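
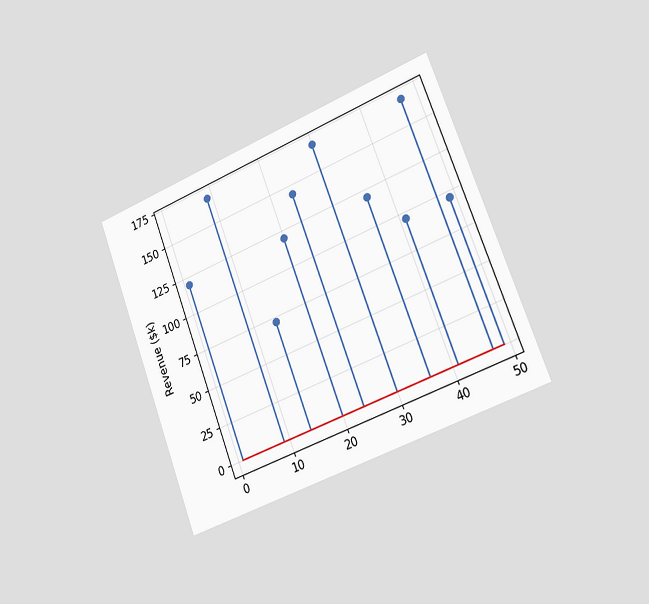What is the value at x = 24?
The chart is tilted about 20° counter-clockwise and viewed slightly from the right. The stem at x=24 reaches $144k.

$144k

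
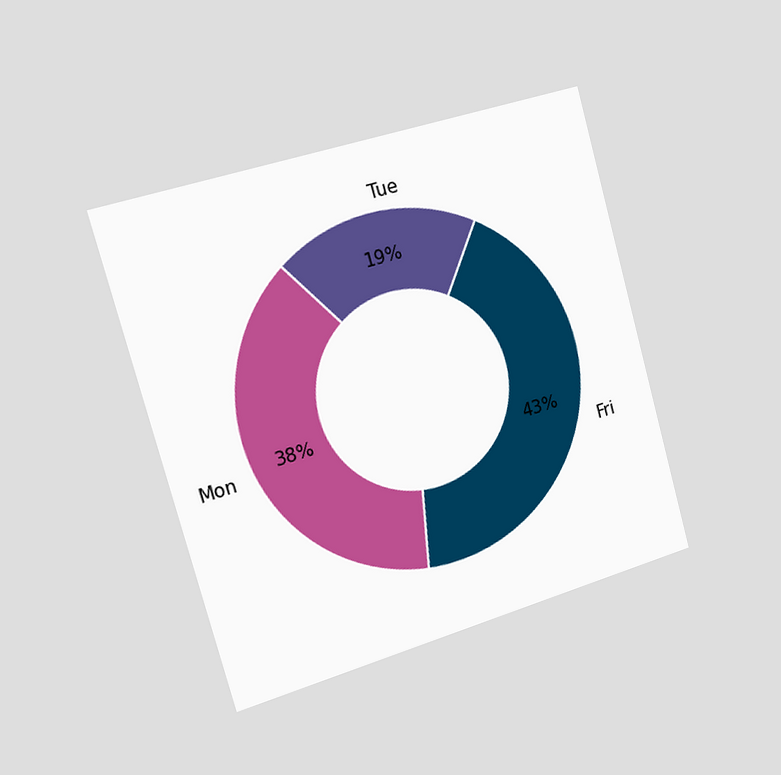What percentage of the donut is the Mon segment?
38%

The chart is tilted about 16° counter-clockwise and viewed slightly from the left. The Mon segment takes up 38% of the ring.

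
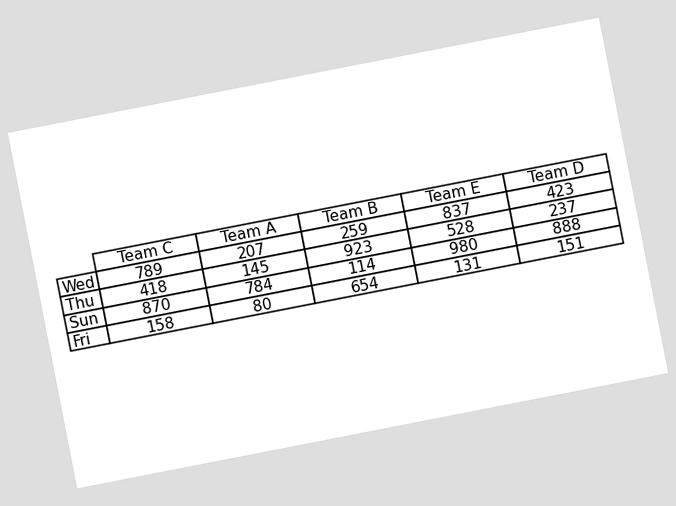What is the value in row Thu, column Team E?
The chart is tilted about 11° counter-clockwise. The (Thu, Team E) cell reads 528.

528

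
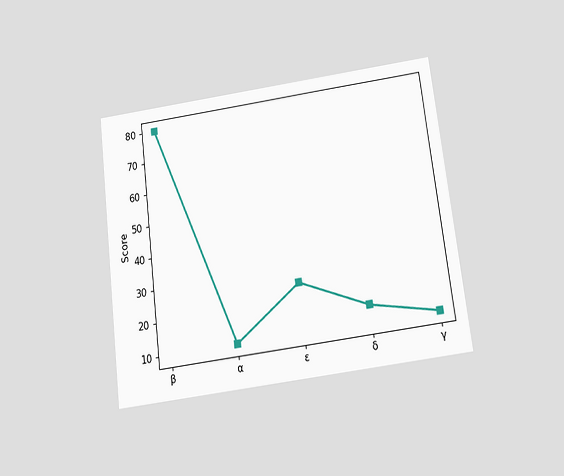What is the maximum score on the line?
The chart is tilted about 7° counter-clockwise and viewed slightly from below. The highest point is at β, and reading across to the y-axis gives 80.

80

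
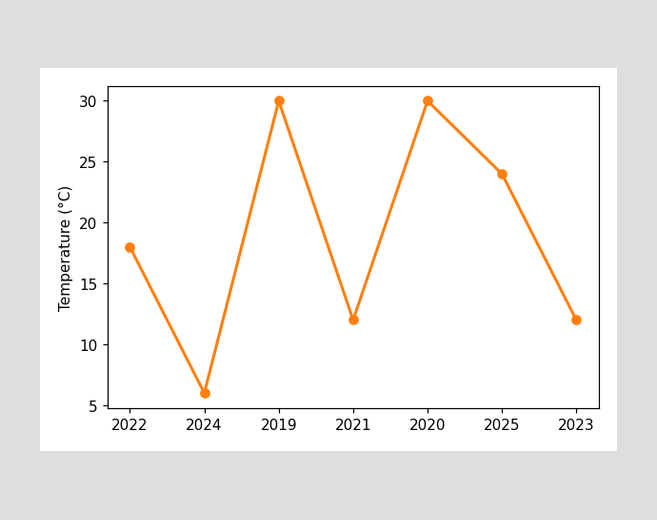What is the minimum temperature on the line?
The lowest point is at 2024, and reading across to the y-axis gives 6°C.

6°C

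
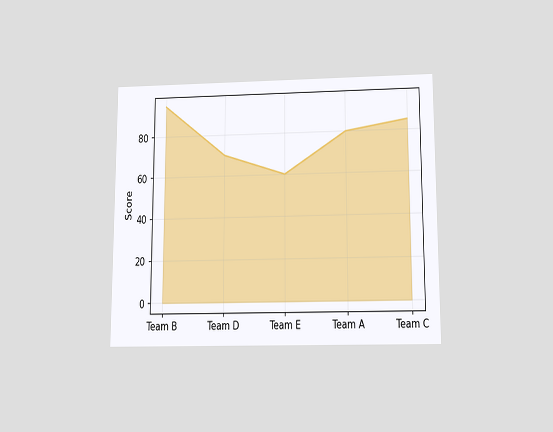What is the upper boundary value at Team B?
95

The chart is viewed slightly from below. At Team B the upper boundary is at 95.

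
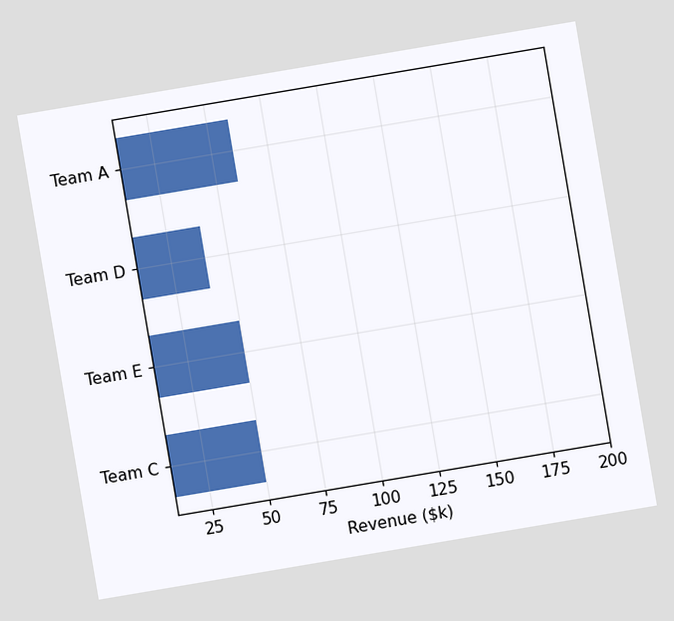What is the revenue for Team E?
$50k

The chart is tilted about 10° counter-clockwise. Reading along the chart's x-axis, the Team E bar reaches $50k.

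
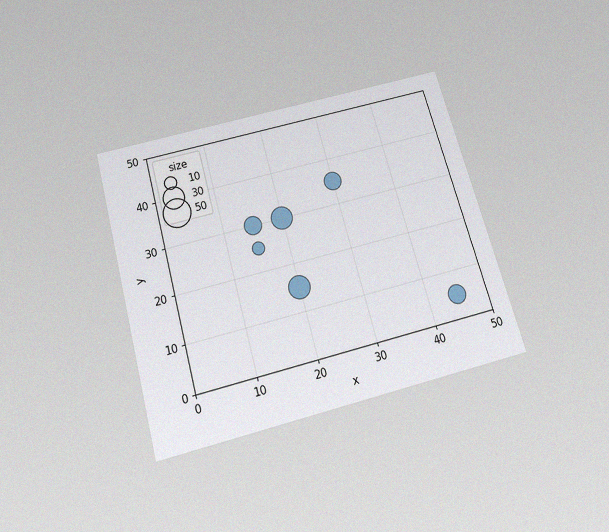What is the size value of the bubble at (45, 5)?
The chart is tilted about 16° counter-clockwise and viewed slightly from below, with some photo noise. Matching the bubble at (45, 5) against the size legend gives 20.

20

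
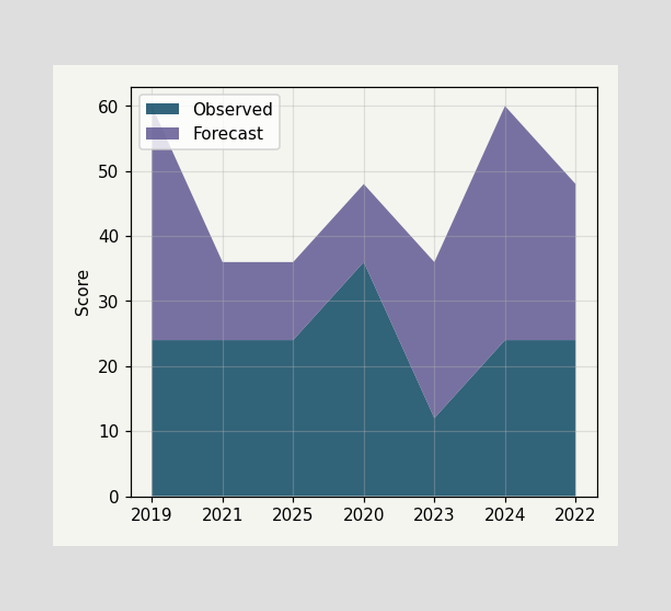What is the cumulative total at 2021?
36

The stacked total at 2021 reaches 36.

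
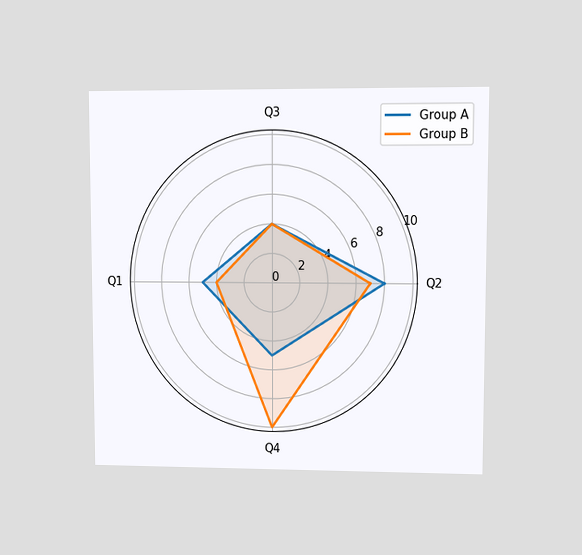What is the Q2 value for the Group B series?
The chart is viewed at a slight angle. On the Q2 axis, Group B reaches 7.

7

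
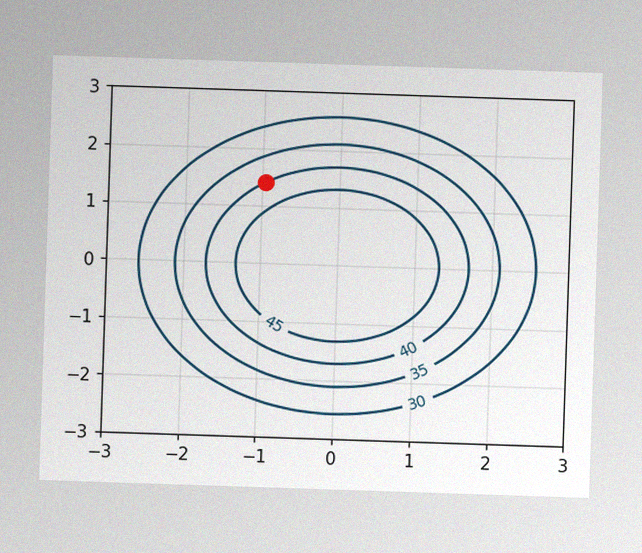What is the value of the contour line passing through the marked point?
The image has some photo noise and uneven lighting. The marked point sits on the contour labelled 40.

40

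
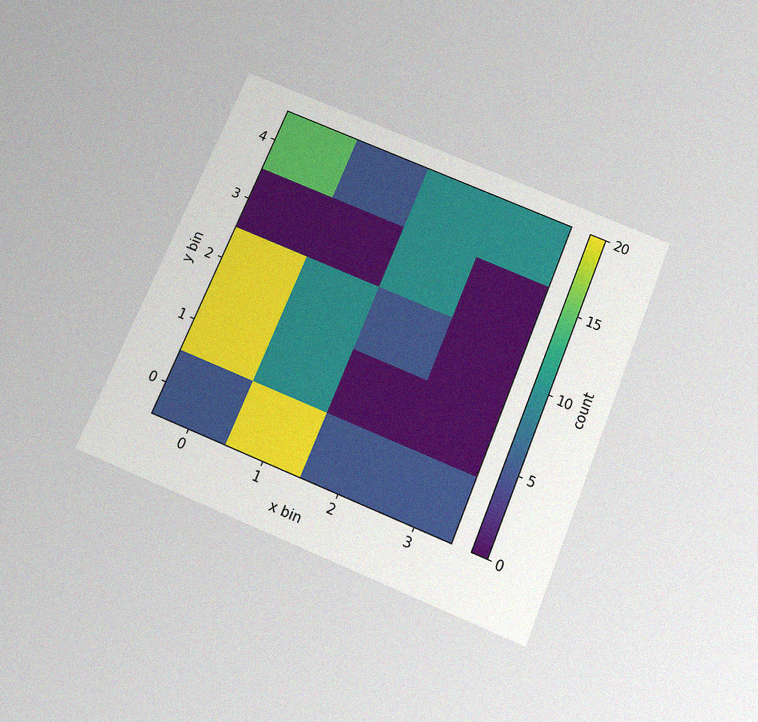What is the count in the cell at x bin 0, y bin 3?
The chart is tilted about 23° clockwise and viewed slightly from below, with some photo noise. Matching the cell (0, 3) against the colorbar gives 0.

0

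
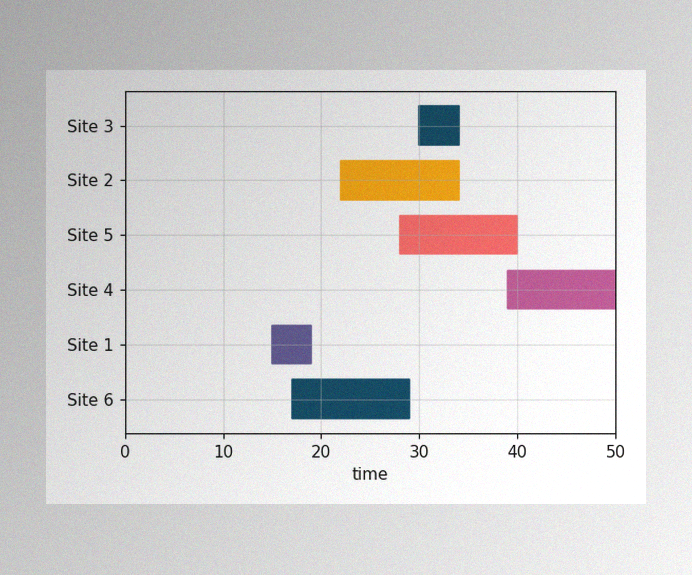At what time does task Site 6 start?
The image has some photo noise and uneven lighting. The Site 6 bar begins at t=17.

17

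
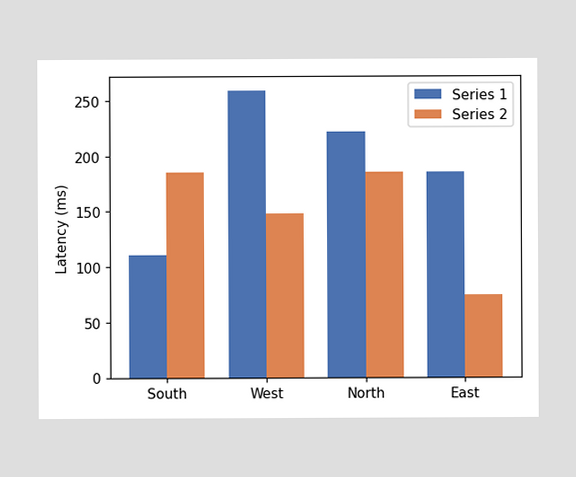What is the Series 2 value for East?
The Series 2 bar at East reaches 74ms on the y-axis.

74ms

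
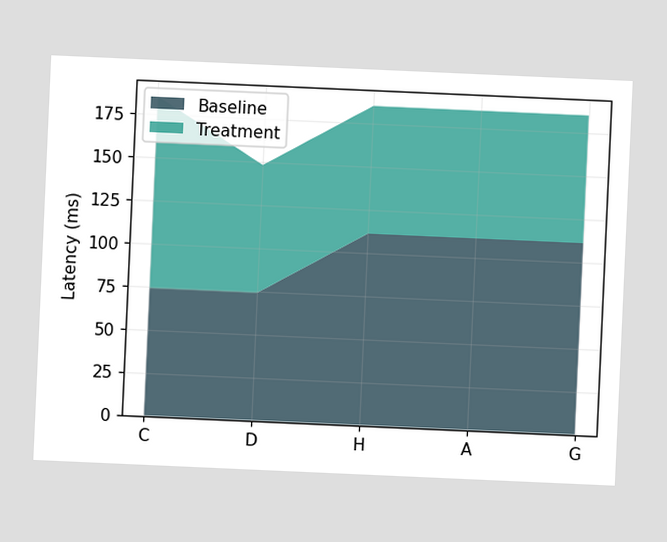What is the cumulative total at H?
185ms

The chart is tilted about 3° clockwise. The stacked total at H reaches 185ms.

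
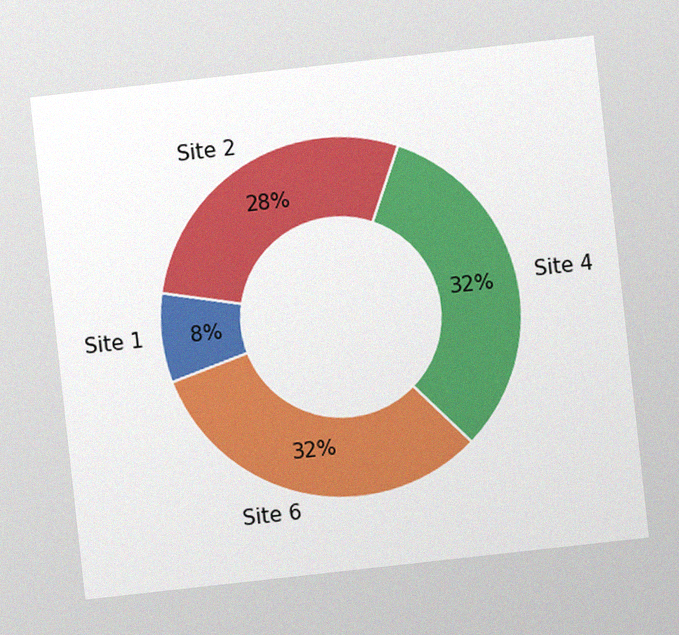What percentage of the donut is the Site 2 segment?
28%

The chart is tilted about 6° counter-clockwise, with some photo noise. The Site 2 segment takes up 28% of the ring.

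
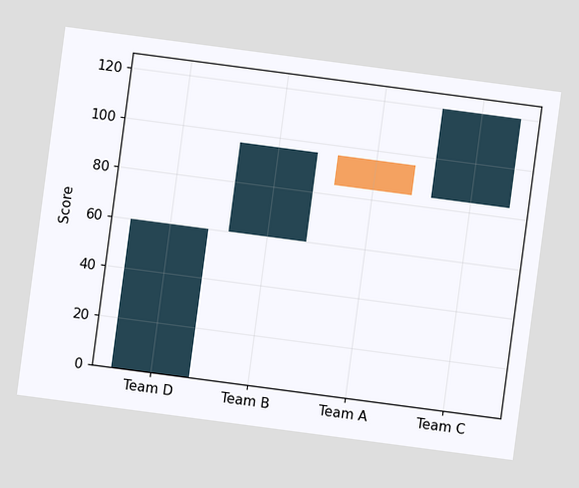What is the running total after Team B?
96

The chart is tilted about 8° clockwise. After Team B the running total reaches 96.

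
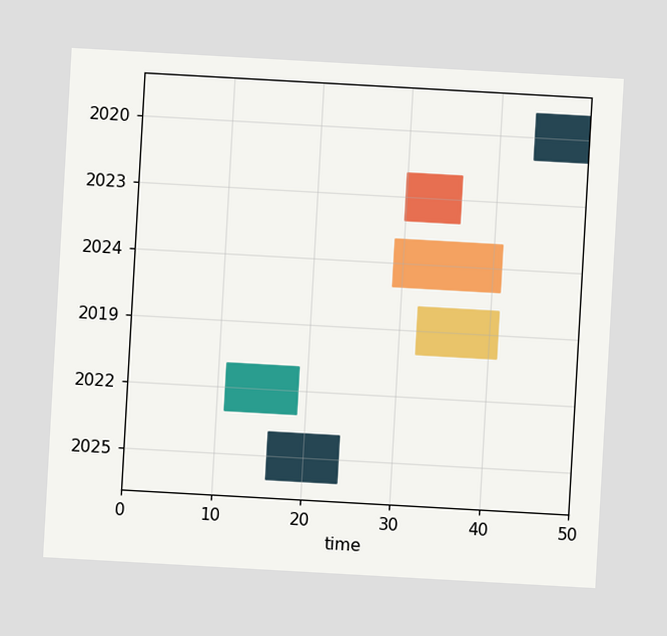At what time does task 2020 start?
The chart is tilted about 3° clockwise. The 2020 bar begins at t=44.

44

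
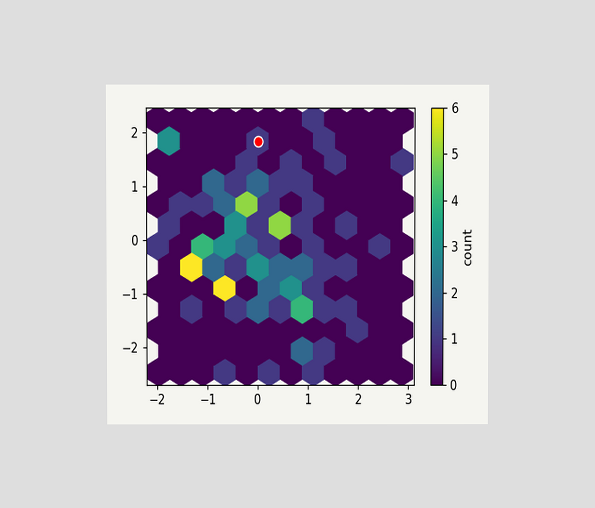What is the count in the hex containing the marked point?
1

The chart is viewed at a slight angle. The marked hex reads 1 on the colorbar.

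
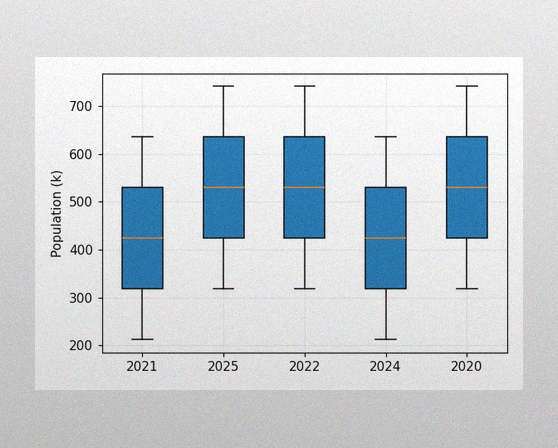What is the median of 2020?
530k

The image has some photo noise and uneven lighting. The median line in the 2020 box sits at 530k.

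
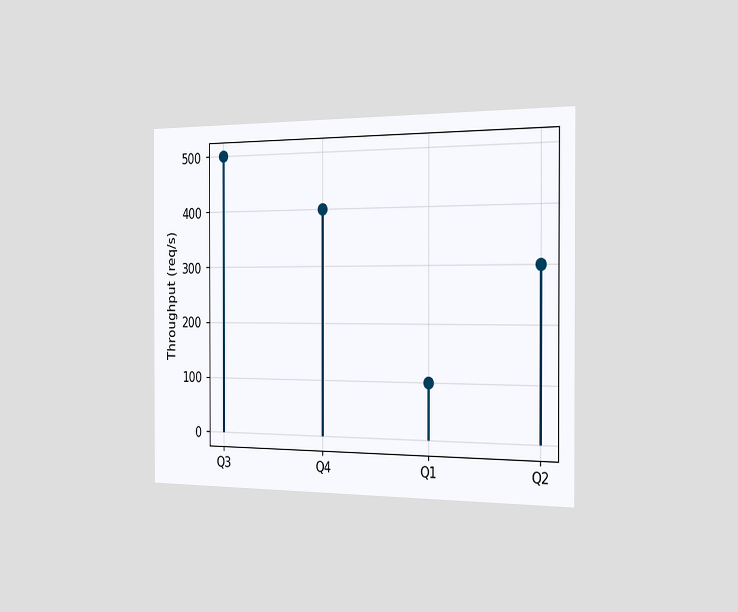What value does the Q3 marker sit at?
The chart is viewed slightly from the right. The Q3 marker sits at 500req/s.

500req/s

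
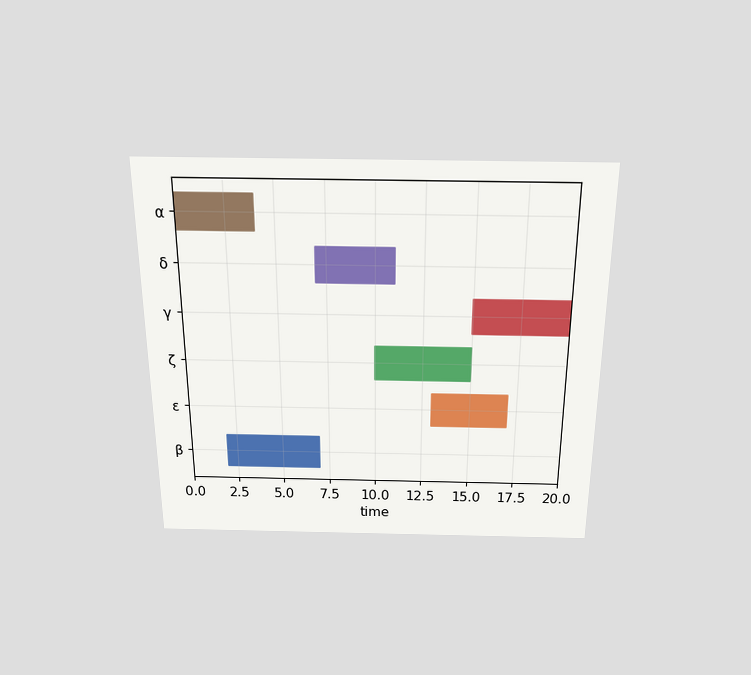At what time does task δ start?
7

The chart is viewed slightly from above. The δ bar begins at t=7.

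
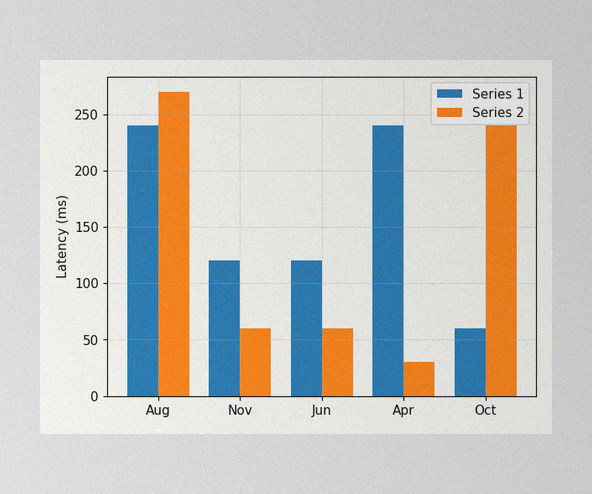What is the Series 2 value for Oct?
The image has some photo noise and uneven lighting. The Series 2 bar at Oct reaches 240ms on the y-axis.

240ms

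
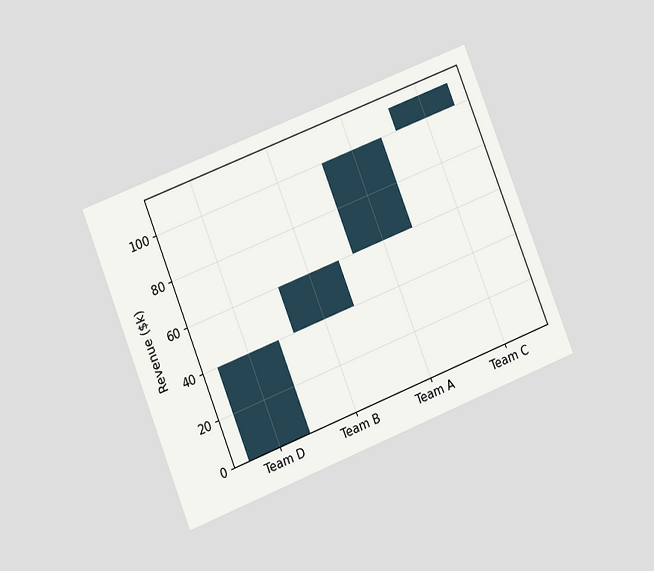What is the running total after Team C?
The chart is tilted about 22° counter-clockwise and viewed at a slight angle. After Team C the running total reaches $110k.

$110k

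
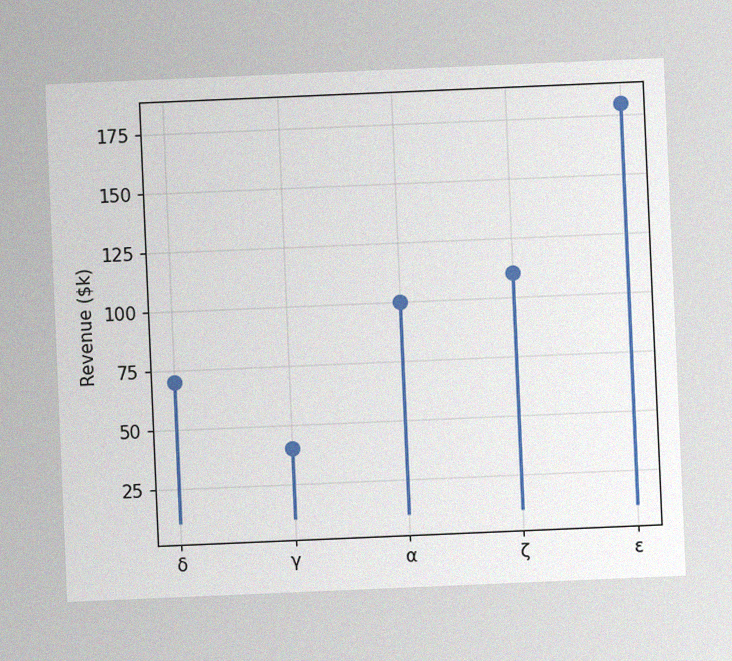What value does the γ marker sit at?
The chart is tilted about 2° counter-clockwise, with some photo noise. The γ marker sits at $40k.

$40k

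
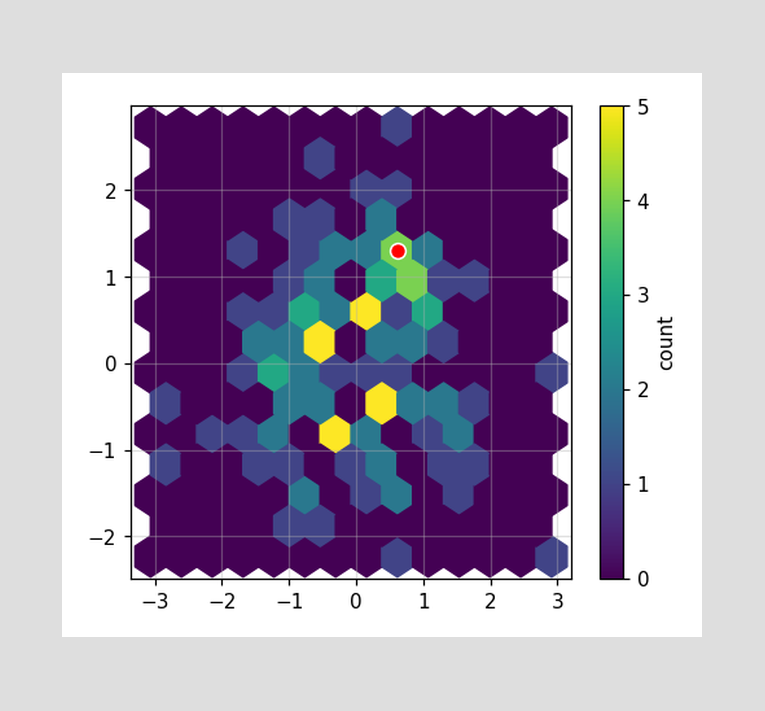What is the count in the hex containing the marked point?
The marked hex reads 4 on the colorbar.

4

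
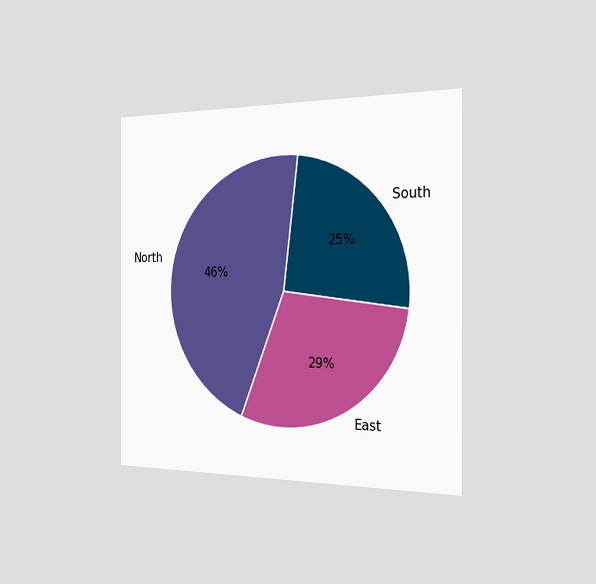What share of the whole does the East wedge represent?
29%

The chart is viewed slightly from the right. The East slice takes up 29% of the pie.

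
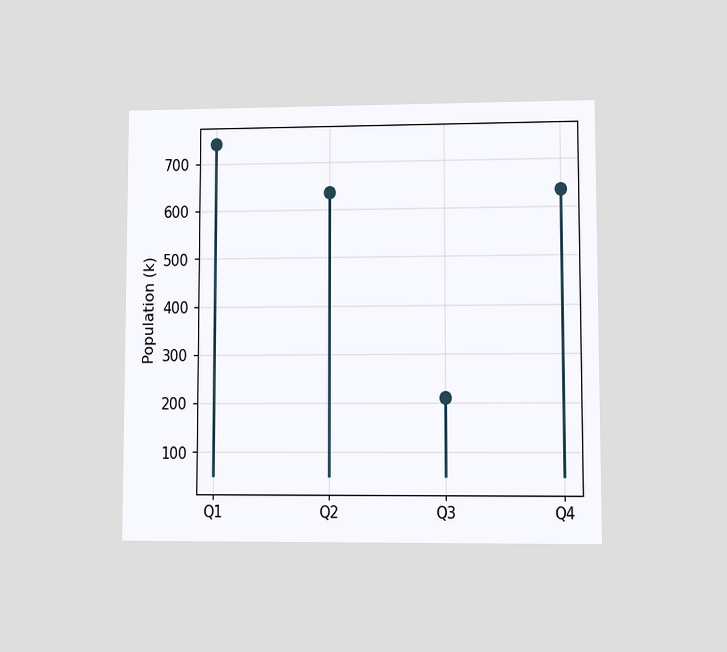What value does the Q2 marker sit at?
636k

The chart is viewed at a slight angle. The Q2 marker sits at 636k.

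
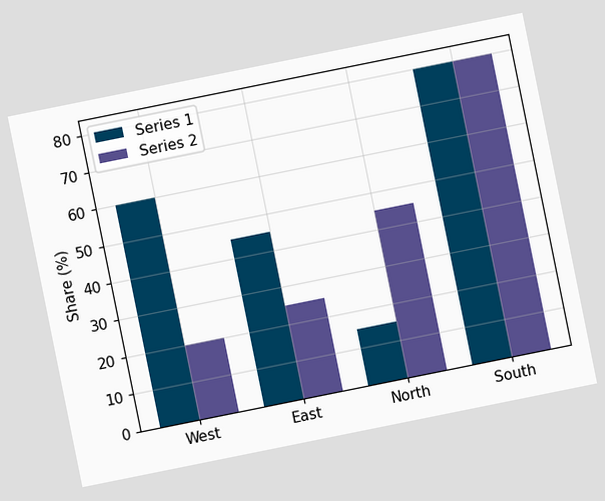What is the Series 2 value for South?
The chart is tilted about 11° counter-clockwise. The Series 2 bar at South reaches 80% on the y-axis.

80%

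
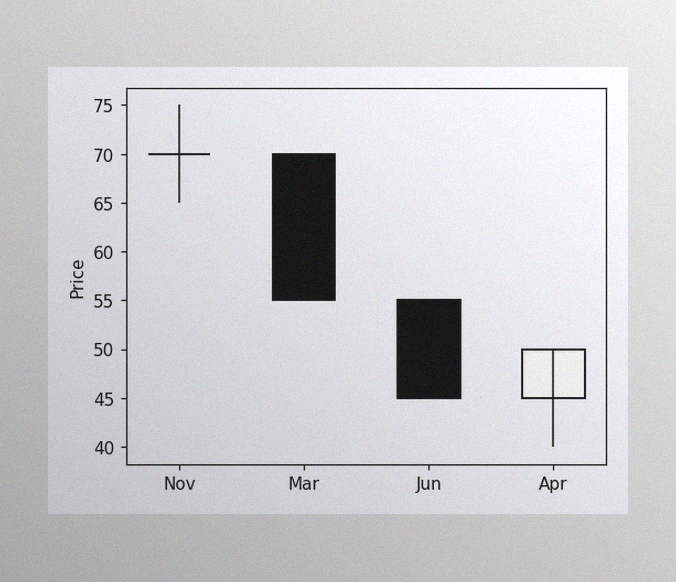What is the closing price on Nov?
70

The image has some photo noise and uneven lighting. The Nov candle closes at 70.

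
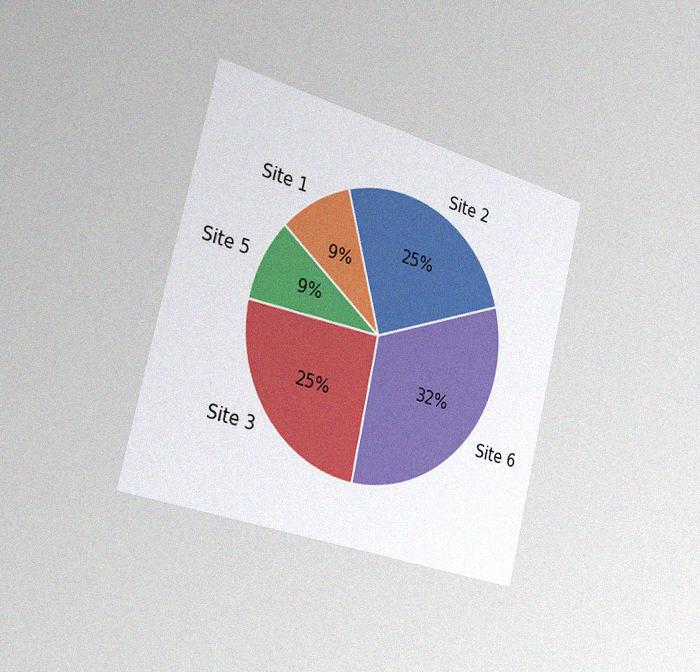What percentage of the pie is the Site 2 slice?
The chart is tilted about 14° clockwise and viewed slightly from the left, with some photo noise. The Site 2 slice takes up 25% of the pie.

25%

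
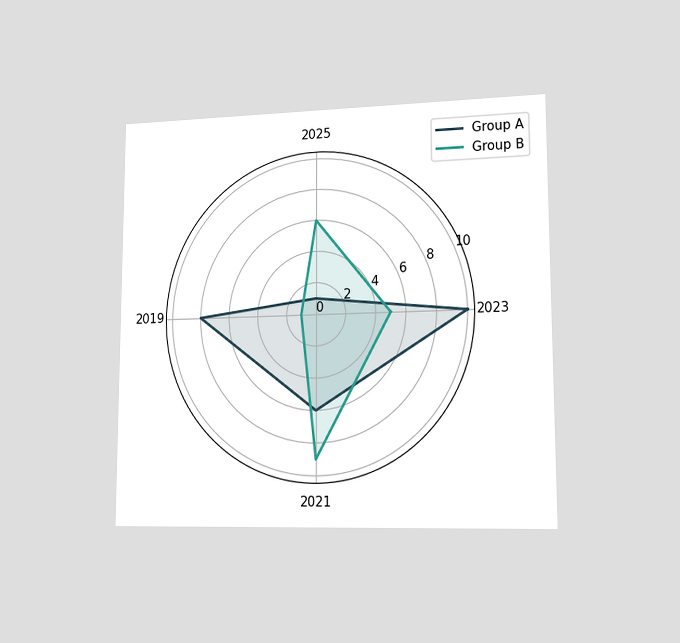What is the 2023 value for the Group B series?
5

The chart is viewed slightly from the right. On the 2023 axis, Group B reaches 5.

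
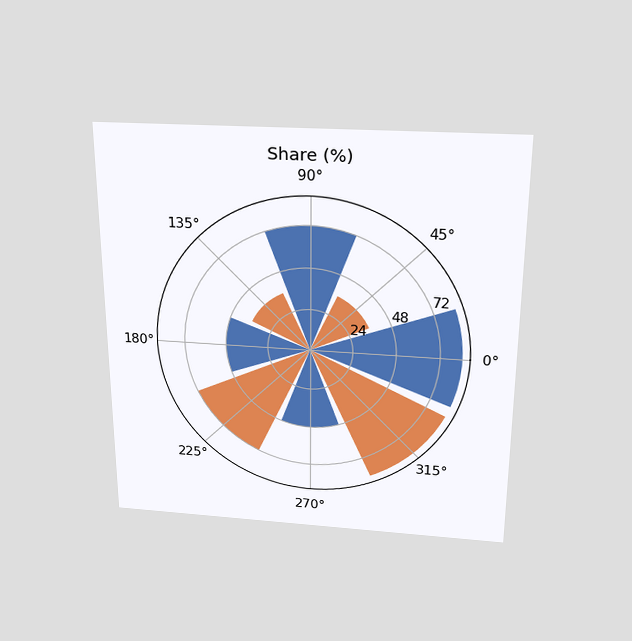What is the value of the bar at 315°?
The chart is viewed slightly from above. The bar at 315° reaches 84% on the radial axis.

84%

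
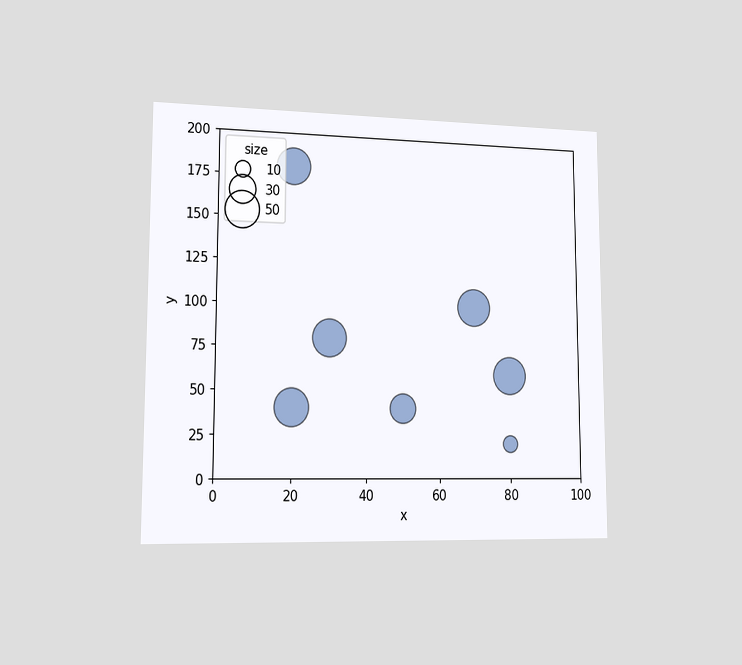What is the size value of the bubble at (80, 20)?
The chart is viewed slightly from the left. Matching the bubble at (80, 20) against the size legend gives 10.

10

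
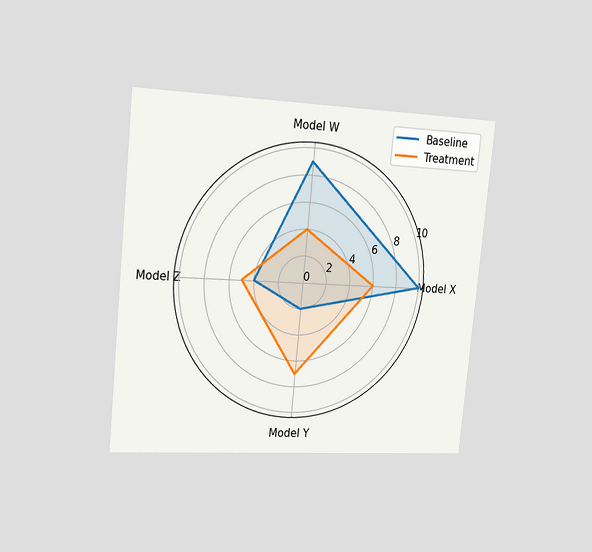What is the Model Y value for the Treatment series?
7

The chart is tilted about 6° clockwise and viewed slightly from the left. On the Model Y axis, Treatment reaches 7.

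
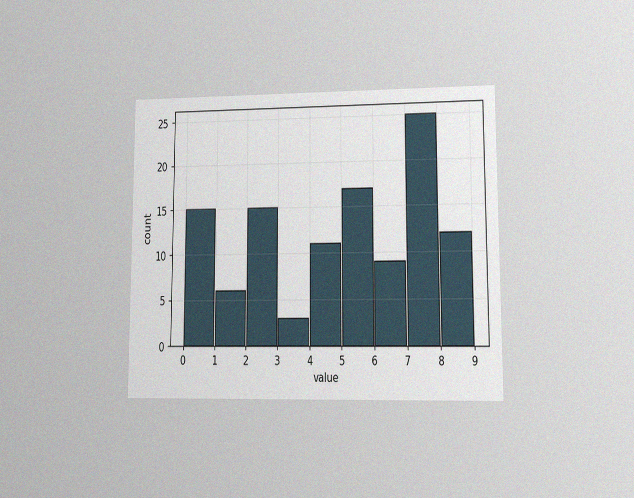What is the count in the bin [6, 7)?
9

The chart is viewed at a slight angle, with some photo noise. The [6, 7) bin has height 9.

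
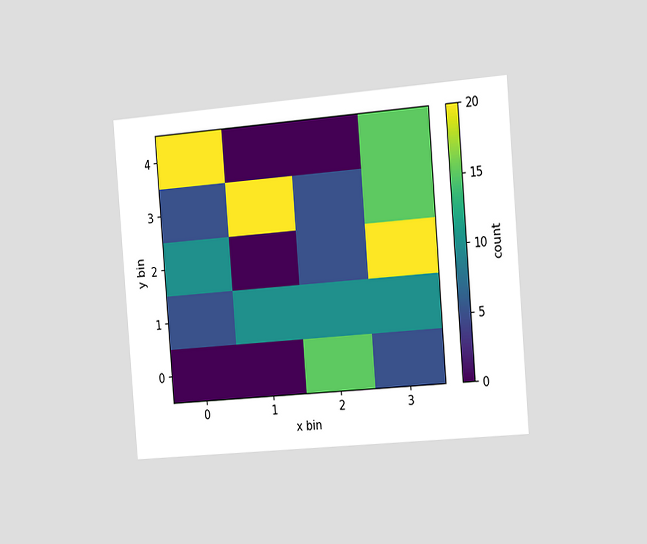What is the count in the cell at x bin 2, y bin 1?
The chart is tilted about 5° counter-clockwise and viewed slightly from the right. Matching the cell (2, 1) against the colorbar gives 10.

10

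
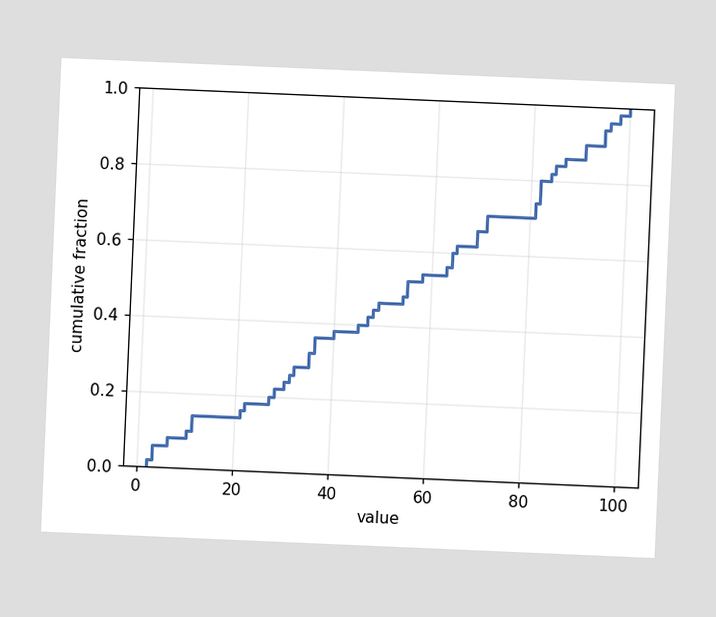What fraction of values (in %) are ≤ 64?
The chart is tilted about 2° clockwise. At x=64 the ECDF step is at 60%.

60%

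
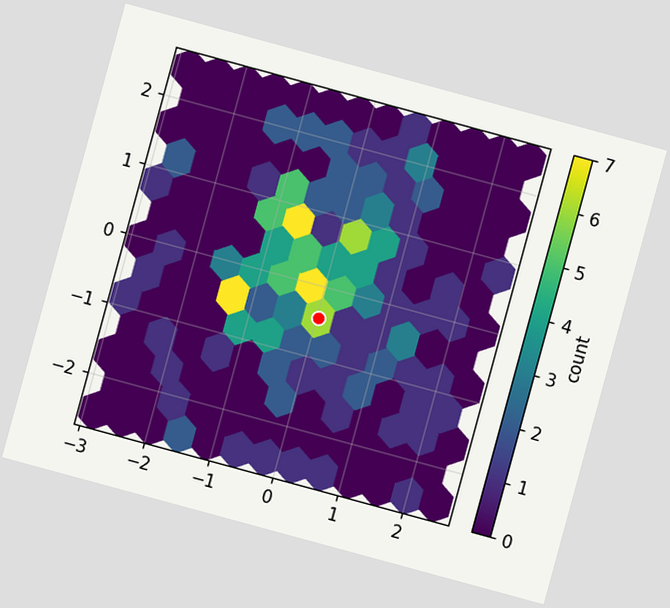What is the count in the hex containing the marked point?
The chart is tilted about 15° clockwise. The marked hex reads 6 on the colorbar.

6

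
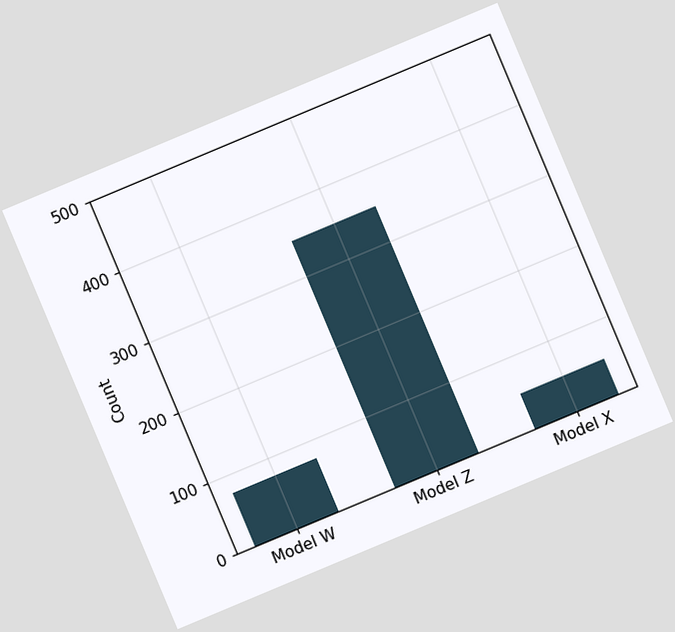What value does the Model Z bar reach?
The chart is tilted about 23° counter-clockwise. Reading along the chart's y-axis, the Model Z bar reaches 350.

350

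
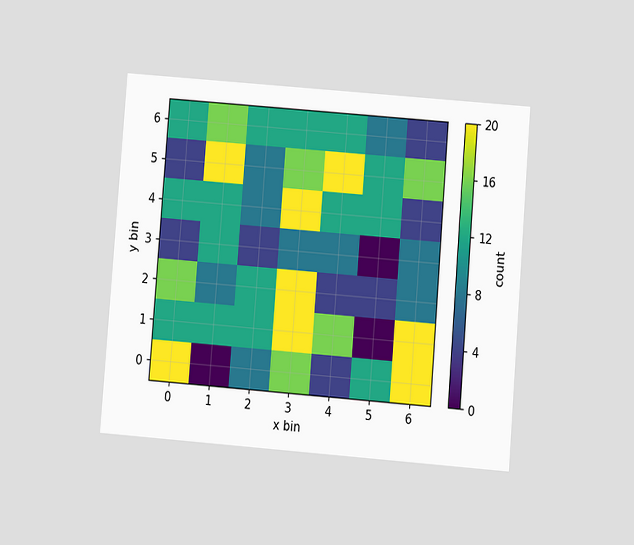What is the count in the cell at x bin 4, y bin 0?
4

The chart is tilted about 5° clockwise and viewed at a slight angle. Matching the cell (4, 0) against the colorbar gives 4.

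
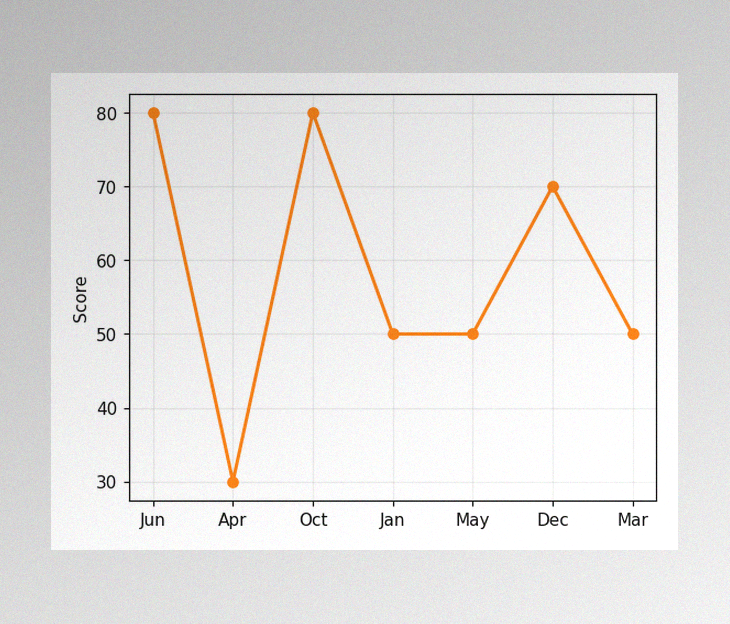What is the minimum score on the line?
30

The image has some photo noise and uneven lighting. The lowest point is at Apr, and reading across to the y-axis gives 30.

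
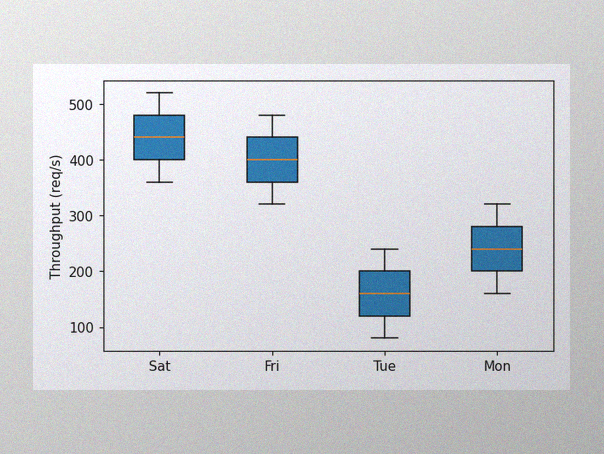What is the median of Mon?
240req/s

The image has some photo noise and uneven lighting. The median line in the Mon box sits at 240req/s.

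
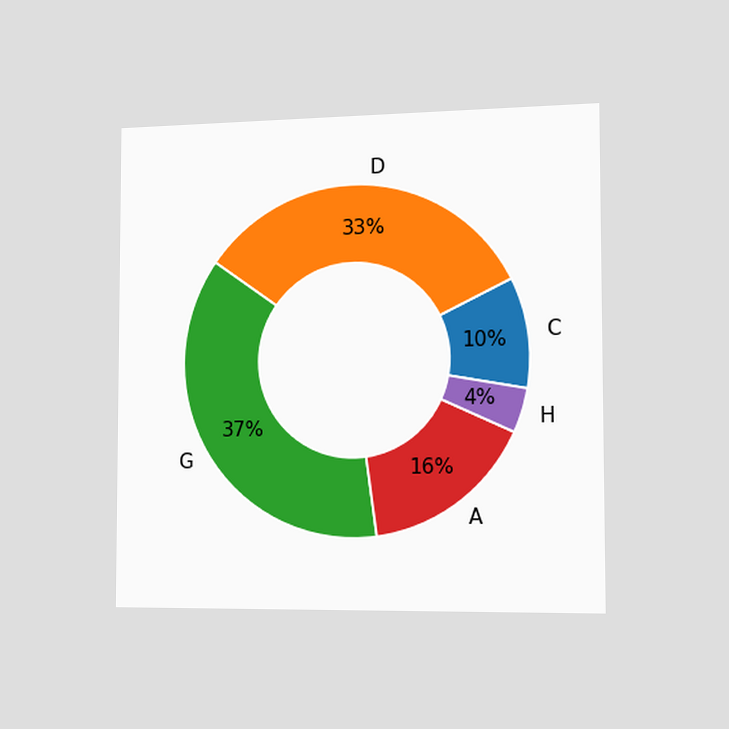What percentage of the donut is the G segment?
The chart is viewed slightly from the right. The G segment takes up 37% of the ring.

37%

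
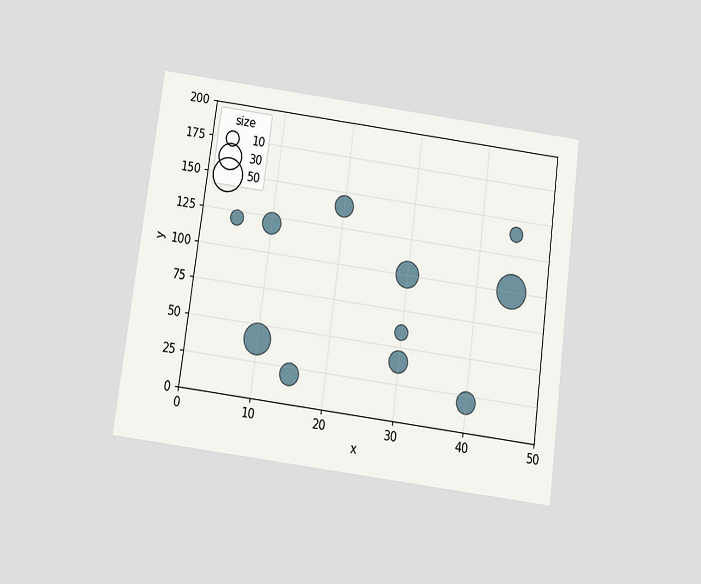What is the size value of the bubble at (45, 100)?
The chart is tilted about 8° clockwise and viewed slightly from below. Matching the bubble at (45, 100) against the size legend gives 50.

50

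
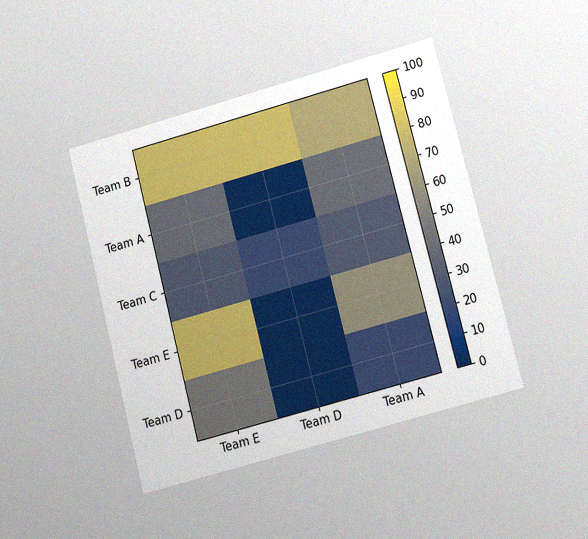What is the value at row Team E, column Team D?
0

The chart is tilted about 15° counter-clockwise and viewed at a slight angle, with some photo noise. Matching cell (Team E, Team D) against the colorbar gives 0.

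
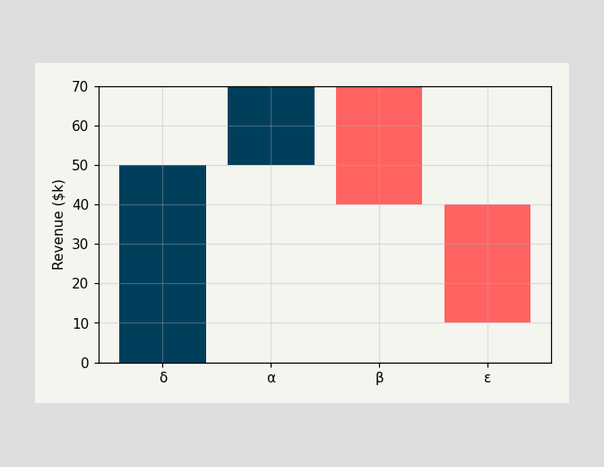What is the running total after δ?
$50k

After δ the running total reaches $50k.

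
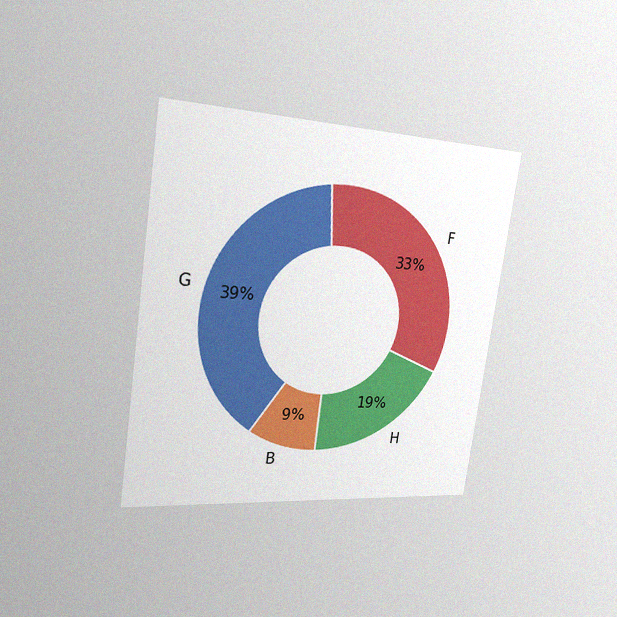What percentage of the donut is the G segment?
The chart is tilted about 8° clockwise and viewed slightly from the left, with some photo noise. The G segment takes up 39% of the ring.

39%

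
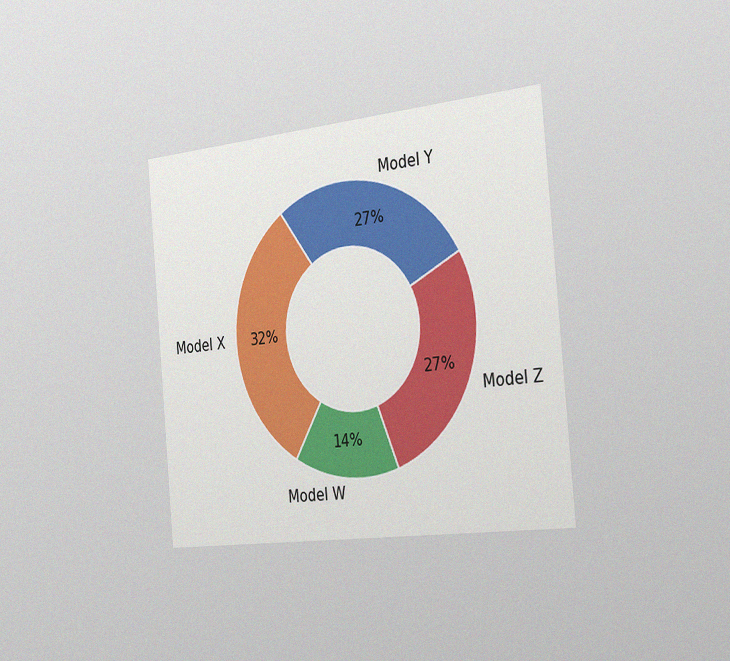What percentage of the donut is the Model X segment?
The chart is tilted about 5° counter-clockwise and viewed slightly from the right, with some photo noise. The Model X segment takes up 32% of the ring.

32%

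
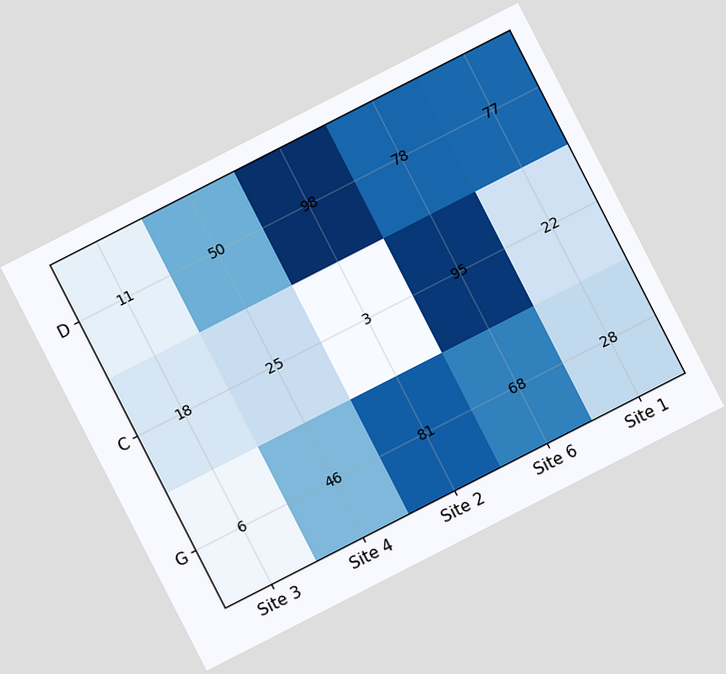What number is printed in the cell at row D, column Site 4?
50

The chart is tilted about 27° counter-clockwise. The (D, Site 4) cell reads 50.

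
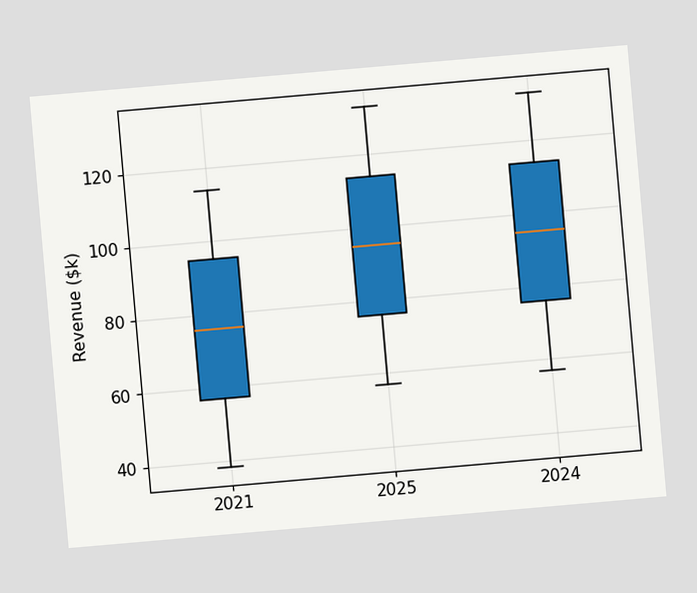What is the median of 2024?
$95k

The chart is tilted about 5° counter-clockwise. The median line in the 2024 box sits at $95k.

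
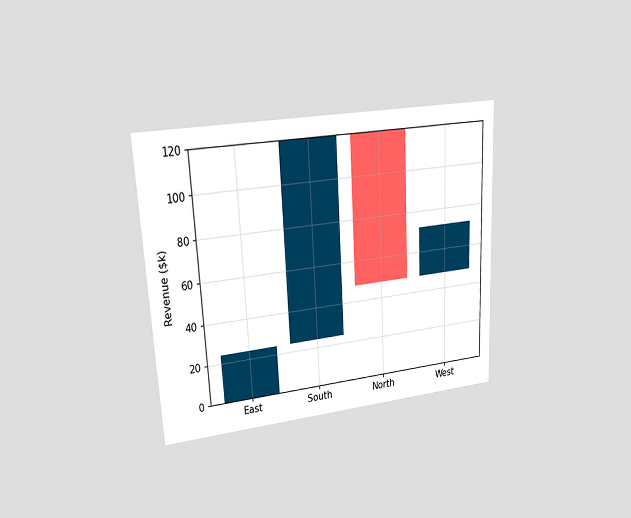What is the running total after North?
The chart is tilted about 3° counter-clockwise and viewed at a slight angle. After North the running total reaches $48k.

$48k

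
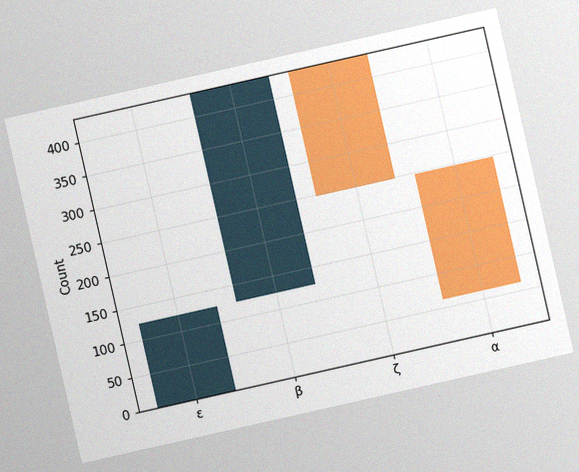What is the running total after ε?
The chart is tilted about 13° counter-clockwise, with some photo noise. After ε the running total reaches 124.

124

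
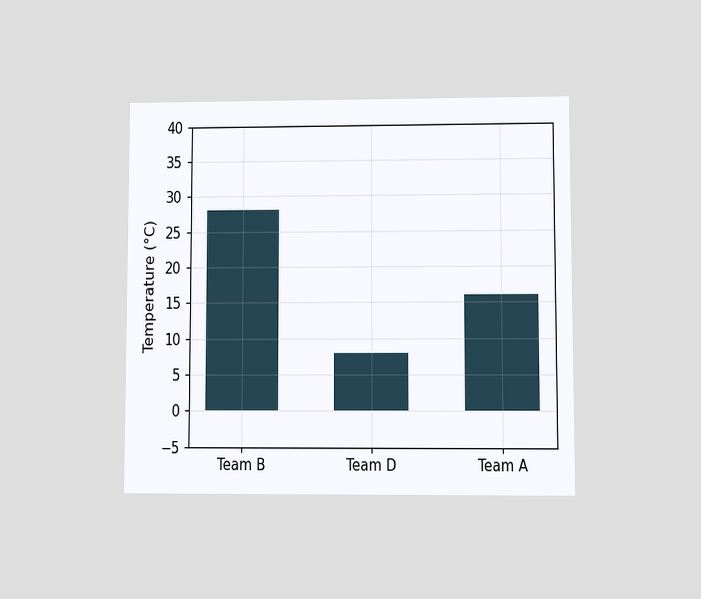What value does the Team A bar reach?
The chart is viewed at a slight angle. Reading along the chart's y-axis, the Team A bar reaches 16°C.

16°C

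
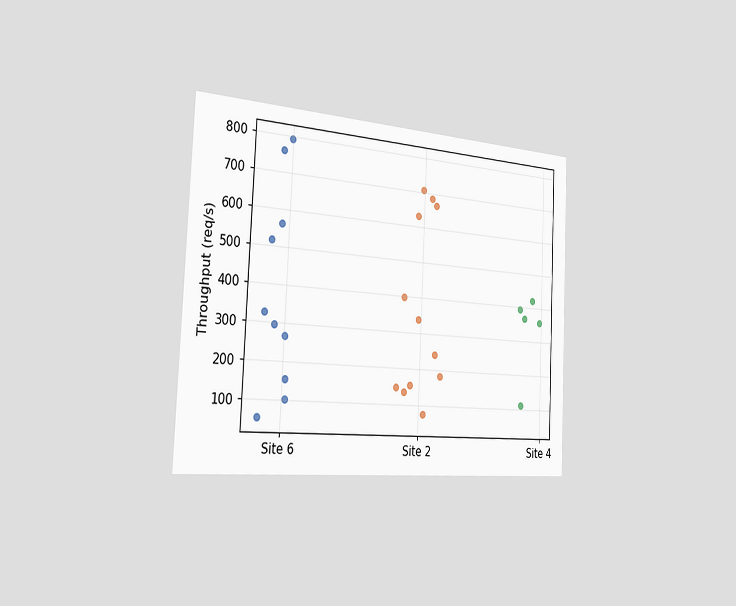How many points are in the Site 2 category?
The chart is tilted about 3° clockwise and viewed slightly from the left. Counting the markers in the Site 2 column gives 12.

12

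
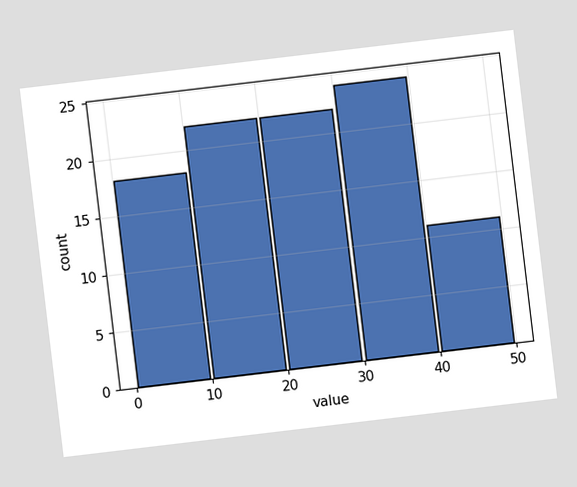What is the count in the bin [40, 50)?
The chart is tilted about 7° counter-clockwise. The [40, 50) bin has height 11.

11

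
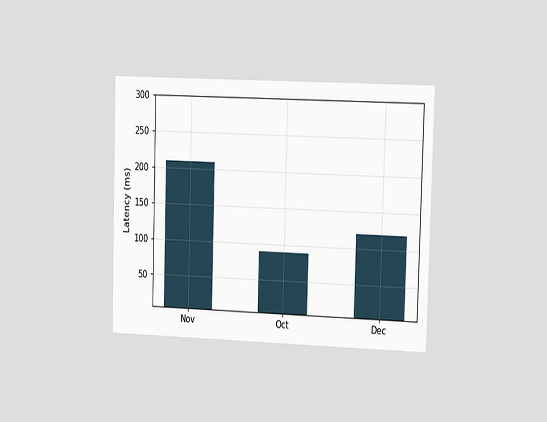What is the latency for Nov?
210ms

The chart is viewed slightly from the right. Reading along the chart's y-axis, the Nov bar reaches 210ms.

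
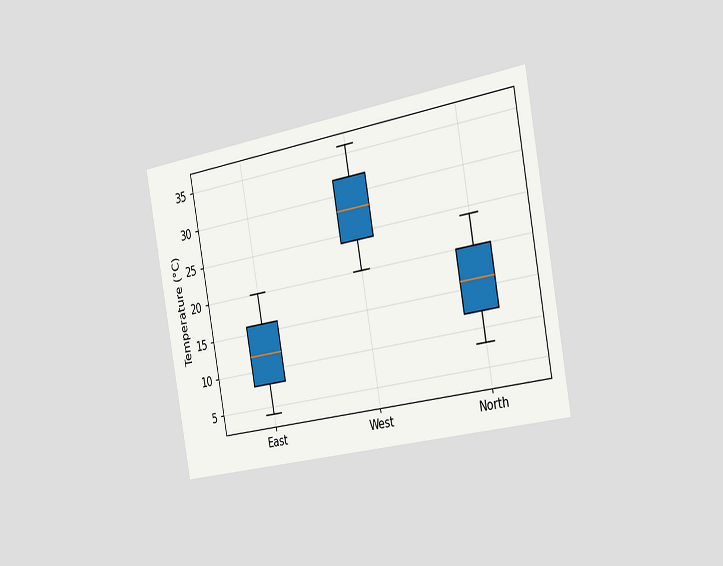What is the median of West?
28°C

The chart is tilted about 10° counter-clockwise and viewed slightly from the right. The median line in the West box sits at 28°C.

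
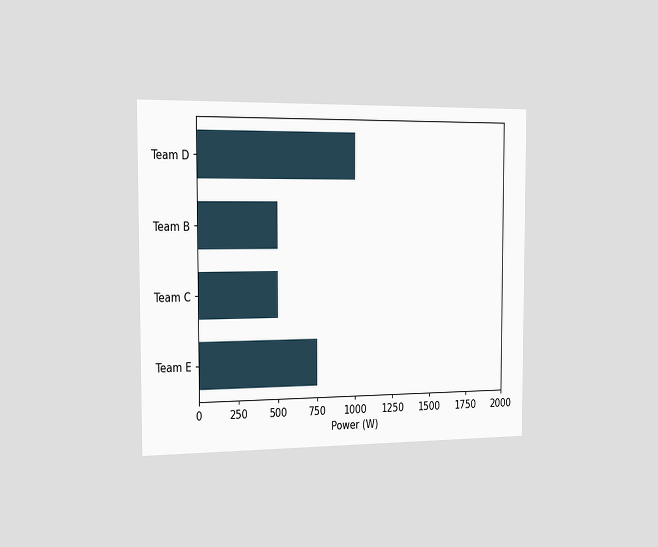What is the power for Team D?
1000W

The chart is viewed slightly from the left. Reading along the chart's x-axis, the Team D bar reaches 1000W.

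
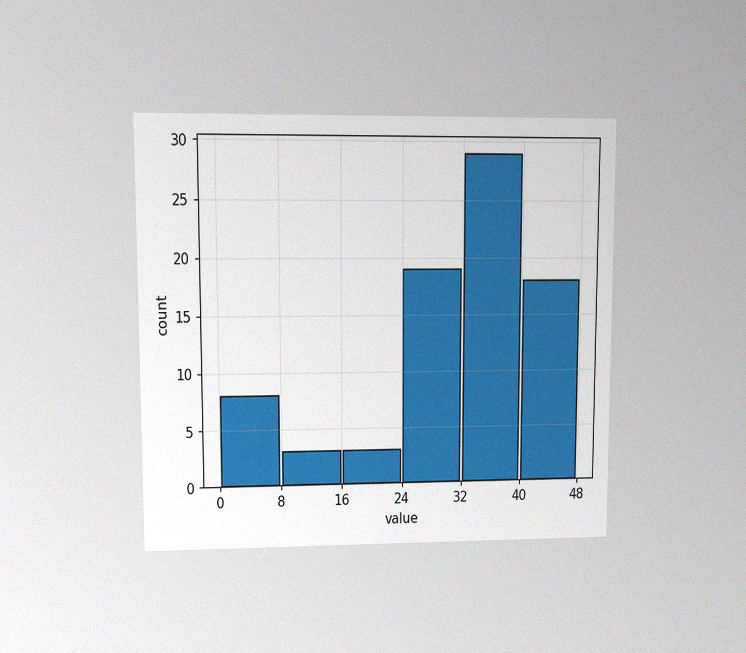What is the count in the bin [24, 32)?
The chart is viewed at a slight angle, with some photo noise. The [24, 32) bin has height 19.

19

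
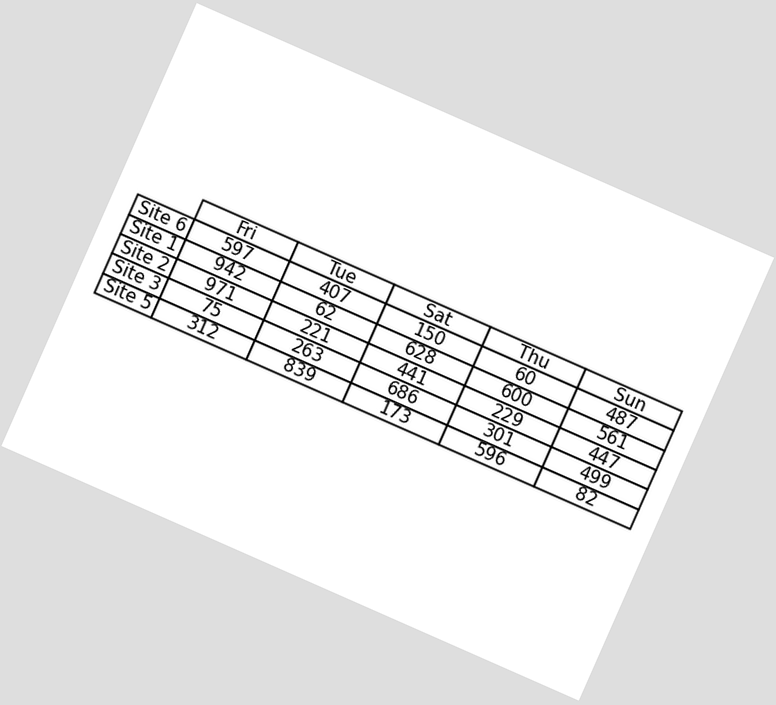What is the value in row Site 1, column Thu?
600

The chart is tilted about 24° clockwise. The (Site 1, Thu) cell reads 600.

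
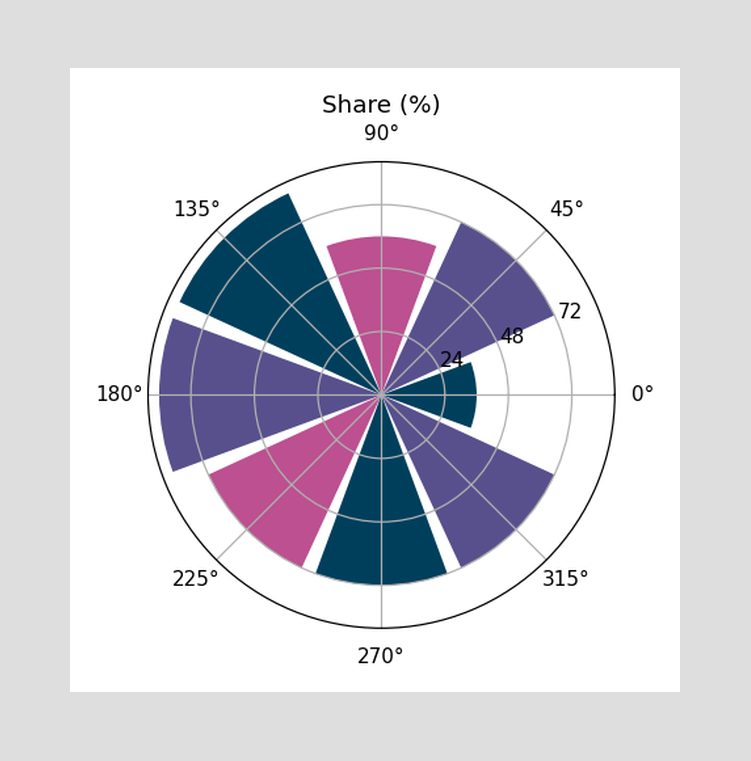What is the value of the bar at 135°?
The bar at 135° reaches 84% on the radial axis.

84%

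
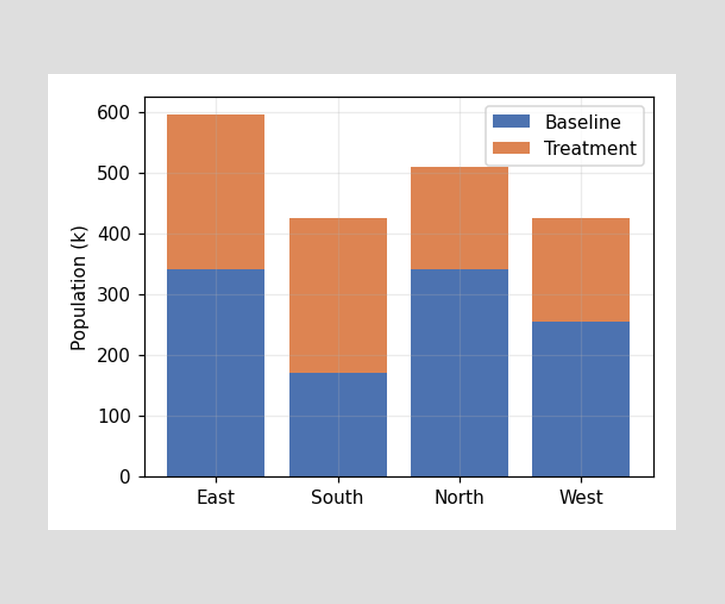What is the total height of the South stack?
The South stack's top reaches 425k on the y-axis.

425k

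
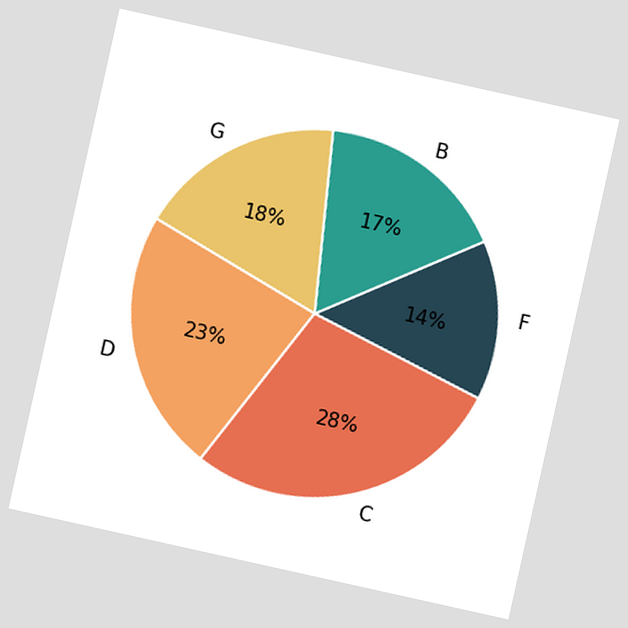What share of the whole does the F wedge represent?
14%

The chart is tilted about 13° clockwise. The F slice takes up 14% of the pie.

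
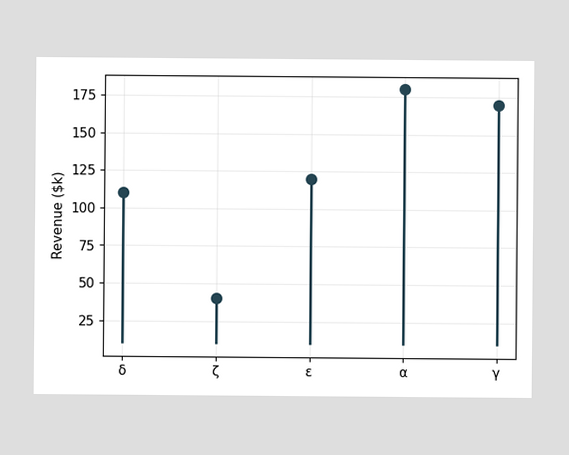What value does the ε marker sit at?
$120k

The ε marker sits at $120k.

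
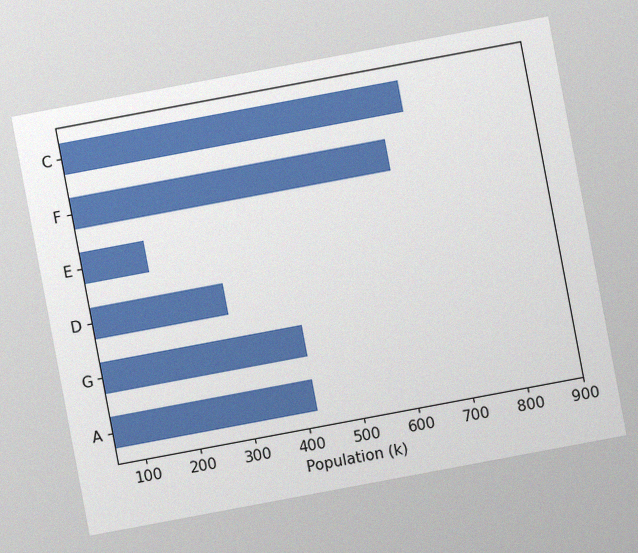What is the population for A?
The chart is tilted about 11° counter-clockwise, with some photo noise. Reading along the chart's x-axis, the A bar reaches 420k.

420k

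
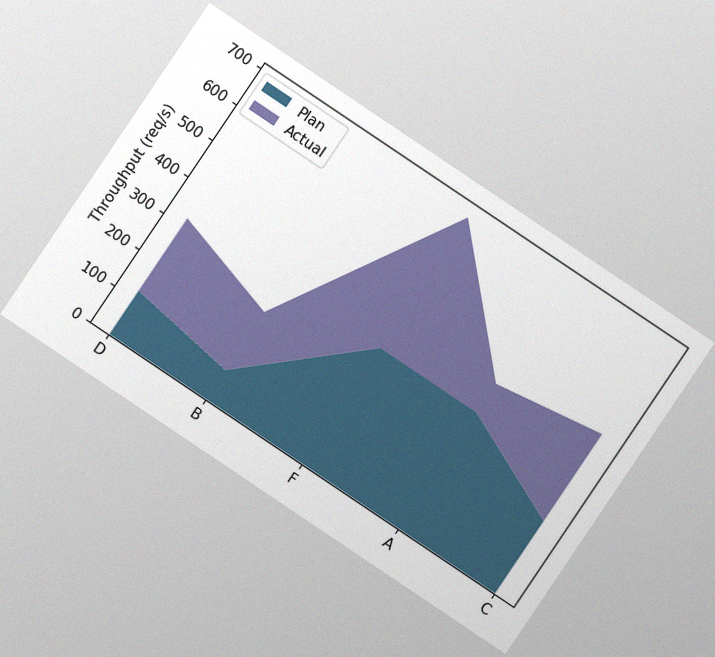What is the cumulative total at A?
The chart is tilted about 34° clockwise, with some photo noise. The stacked total at A reaches 400req/s.

400req/s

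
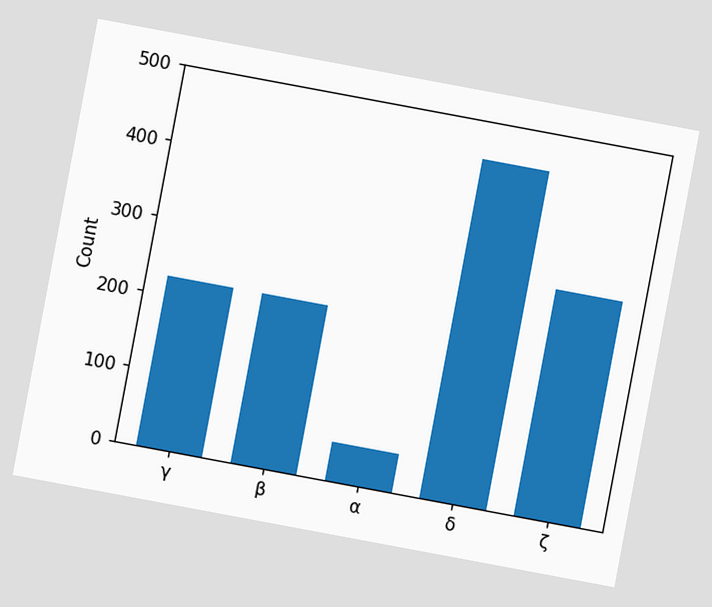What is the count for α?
50

The chart is tilted about 11° clockwise. Reading along the chart's y-axis, the α bar reaches 50.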